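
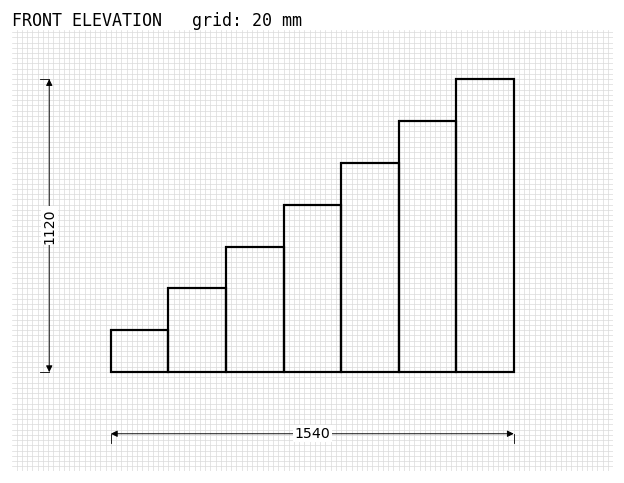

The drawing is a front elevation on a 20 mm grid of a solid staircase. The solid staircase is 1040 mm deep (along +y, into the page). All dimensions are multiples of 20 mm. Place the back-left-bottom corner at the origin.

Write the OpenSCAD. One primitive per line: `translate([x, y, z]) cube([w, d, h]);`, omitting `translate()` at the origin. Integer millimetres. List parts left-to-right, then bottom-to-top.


cube([220, 1040, 160]);
translate([220, 0, 0]) cube([220, 1040, 320]);
translate([440, 0, 0]) cube([220, 1040, 480]);
translate([660, 0, 0]) cube([220, 1040, 640]);
translate([880, 0, 0]) cube([220, 1040, 800]);
translate([1100, 0, 0]) cube([220, 1040, 960]);
translate([1320, 0, 0]) cube([220, 1040, 1120]);


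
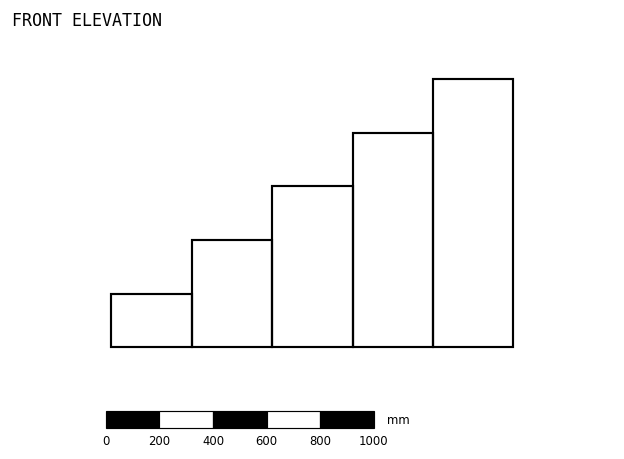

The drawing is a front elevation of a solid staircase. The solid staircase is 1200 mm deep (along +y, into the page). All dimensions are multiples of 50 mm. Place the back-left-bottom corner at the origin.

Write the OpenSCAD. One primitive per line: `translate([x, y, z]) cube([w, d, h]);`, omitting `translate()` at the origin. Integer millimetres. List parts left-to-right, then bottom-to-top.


cube([300, 1200, 200]);
translate([300, 0, 0]) cube([300, 1200, 400]);
translate([600, 0, 0]) cube([300, 1200, 600]);
translate([900, 0, 0]) cube([300, 1200, 800]);
translate([1200, 0, 0]) cube([300, 1200, 1000]);


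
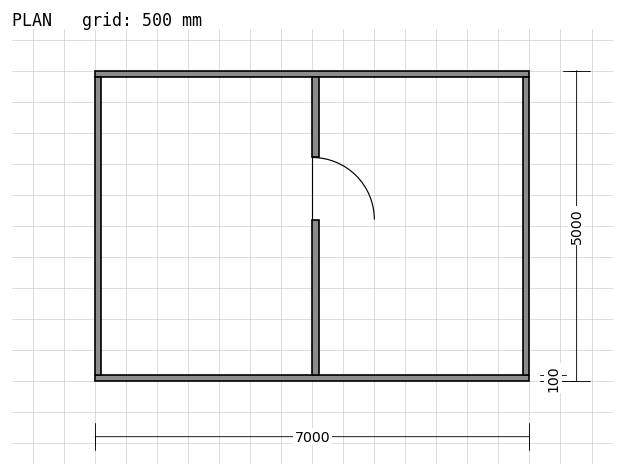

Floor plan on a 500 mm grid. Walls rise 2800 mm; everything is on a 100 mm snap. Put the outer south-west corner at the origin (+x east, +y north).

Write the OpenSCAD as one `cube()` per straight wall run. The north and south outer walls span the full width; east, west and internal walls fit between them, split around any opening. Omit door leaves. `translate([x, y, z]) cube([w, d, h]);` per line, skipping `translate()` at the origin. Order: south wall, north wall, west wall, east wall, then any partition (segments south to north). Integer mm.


cube([7000, 100, 2800]);
translate([0, 4900, 0]) cube([7000, 100, 2800]);
translate([0, 100, 0]) cube([100, 4800, 2800]);
translate([6900, 100, 0]) cube([100, 4800, 2800]);
translate([3500, 100, 0]) cube([100, 2500, 2800]);
translate([3500, 3600, 0]) cube([100, 1300, 2800]);


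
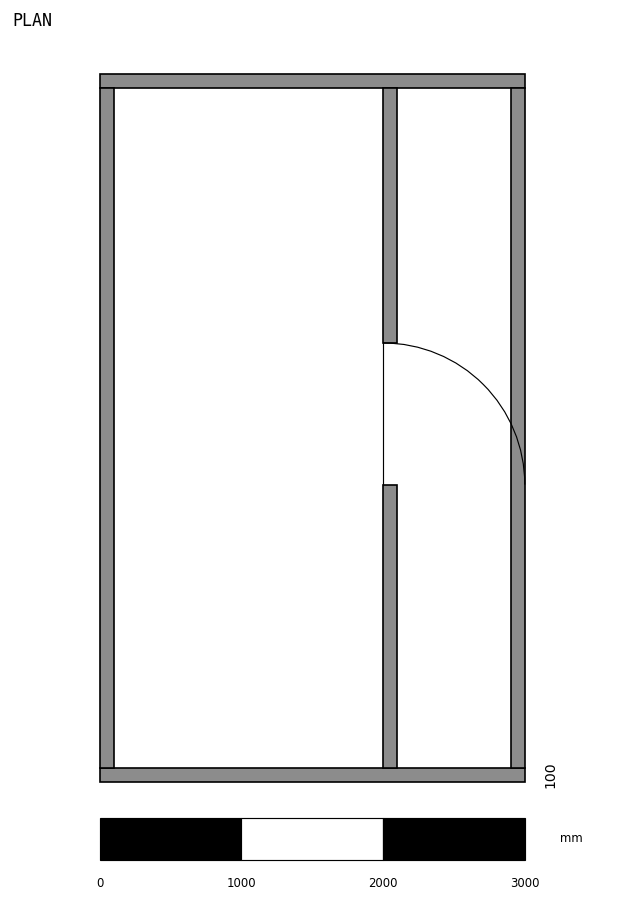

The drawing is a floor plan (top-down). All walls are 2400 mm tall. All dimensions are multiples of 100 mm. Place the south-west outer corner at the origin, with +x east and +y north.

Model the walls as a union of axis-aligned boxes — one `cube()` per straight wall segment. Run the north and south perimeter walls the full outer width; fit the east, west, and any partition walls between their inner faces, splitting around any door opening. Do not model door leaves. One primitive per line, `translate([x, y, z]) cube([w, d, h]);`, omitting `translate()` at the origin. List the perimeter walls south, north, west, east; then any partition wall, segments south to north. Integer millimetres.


cube([3000, 100, 2400]);
translate([0, 4900, 0]) cube([3000, 100, 2400]);
translate([0, 100, 0]) cube([100, 4800, 2400]);
translate([2900, 100, 0]) cube([100, 4800, 2400]);
translate([2000, 100, 0]) cube([100, 2000, 2400]);
translate([2000, 3100, 0]) cube([100, 1800, 2400]);


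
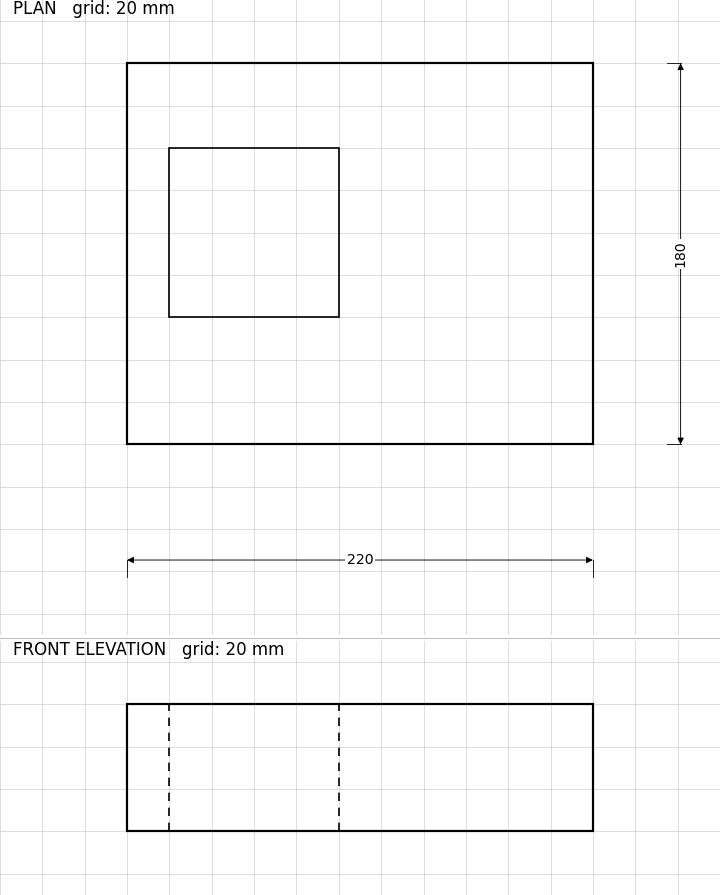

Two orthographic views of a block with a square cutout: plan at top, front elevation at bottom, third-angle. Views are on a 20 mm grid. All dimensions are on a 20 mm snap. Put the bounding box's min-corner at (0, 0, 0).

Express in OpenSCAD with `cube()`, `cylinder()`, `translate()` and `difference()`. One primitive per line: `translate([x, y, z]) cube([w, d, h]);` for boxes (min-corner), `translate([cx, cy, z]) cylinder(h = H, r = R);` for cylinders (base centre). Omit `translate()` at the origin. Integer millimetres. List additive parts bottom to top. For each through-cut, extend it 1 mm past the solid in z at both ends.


difference() {
  cube([220, 180, 60]);
  translate([20, 60, -1]) cube([80, 80, 62]);
}


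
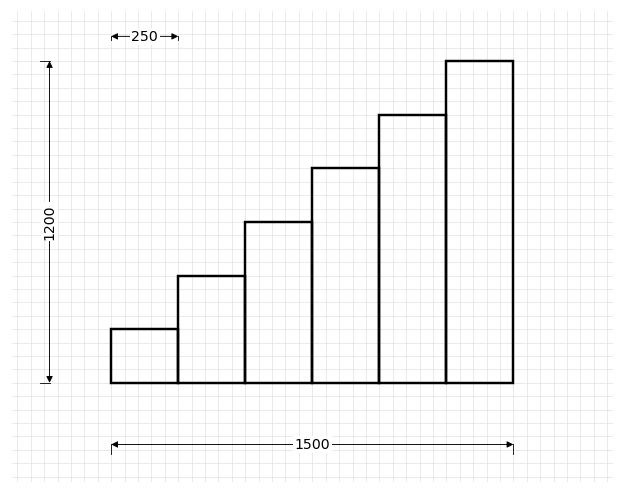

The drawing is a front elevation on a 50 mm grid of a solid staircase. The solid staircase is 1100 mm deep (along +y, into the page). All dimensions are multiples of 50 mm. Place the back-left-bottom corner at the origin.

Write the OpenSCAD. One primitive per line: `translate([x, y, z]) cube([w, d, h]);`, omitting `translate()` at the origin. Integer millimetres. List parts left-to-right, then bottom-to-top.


cube([250, 1100, 200]);
translate([250, 0, 0]) cube([250, 1100, 400]);
translate([500, 0, 0]) cube([250, 1100, 600]);
translate([750, 0, 0]) cube([250, 1100, 800]);
translate([1000, 0, 0]) cube([250, 1100, 1000]);
translate([1250, 0, 0]) cube([250, 1100, 1200]);


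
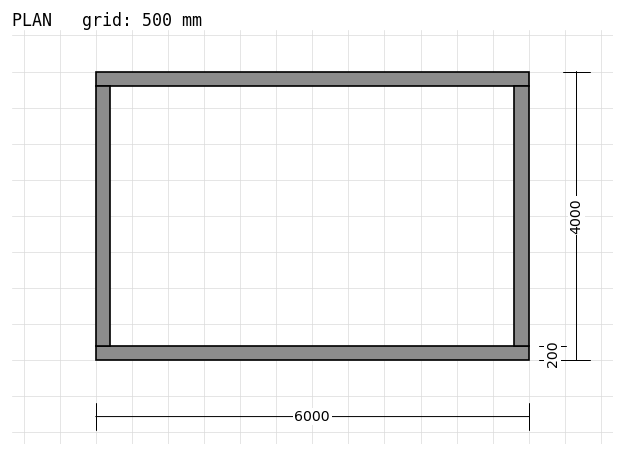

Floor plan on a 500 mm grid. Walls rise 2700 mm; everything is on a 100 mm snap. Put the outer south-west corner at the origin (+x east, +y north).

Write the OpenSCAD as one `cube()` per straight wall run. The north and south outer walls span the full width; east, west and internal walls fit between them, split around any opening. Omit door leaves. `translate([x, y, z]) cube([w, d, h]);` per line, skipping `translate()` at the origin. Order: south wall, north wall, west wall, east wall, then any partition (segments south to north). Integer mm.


cube([6000, 200, 2700]);
translate([0, 3800, 0]) cube([6000, 200, 2700]);
translate([0, 200, 0]) cube([200, 3600, 2700]);
translate([5800, 200, 0]) cube([200, 3600, 2700]);


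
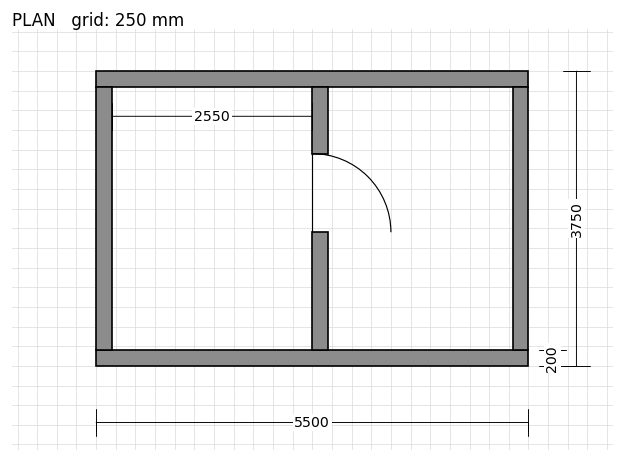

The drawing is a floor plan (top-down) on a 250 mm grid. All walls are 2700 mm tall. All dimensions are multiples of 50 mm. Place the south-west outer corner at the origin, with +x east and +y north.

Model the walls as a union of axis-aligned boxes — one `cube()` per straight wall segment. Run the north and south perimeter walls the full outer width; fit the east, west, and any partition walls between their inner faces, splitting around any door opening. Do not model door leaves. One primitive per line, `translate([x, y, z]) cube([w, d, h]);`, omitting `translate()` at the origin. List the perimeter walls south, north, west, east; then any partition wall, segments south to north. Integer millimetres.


cube([5500, 200, 2700]);
translate([0, 3550, 0]) cube([5500, 200, 2700]);
translate([0, 200, 0]) cube([200, 3350, 2700]);
translate([5300, 200, 0]) cube([200, 3350, 2700]);
translate([2750, 200, 0]) cube([200, 1500, 2700]);
translate([2750, 2700, 0]) cube([200, 850, 2700]);


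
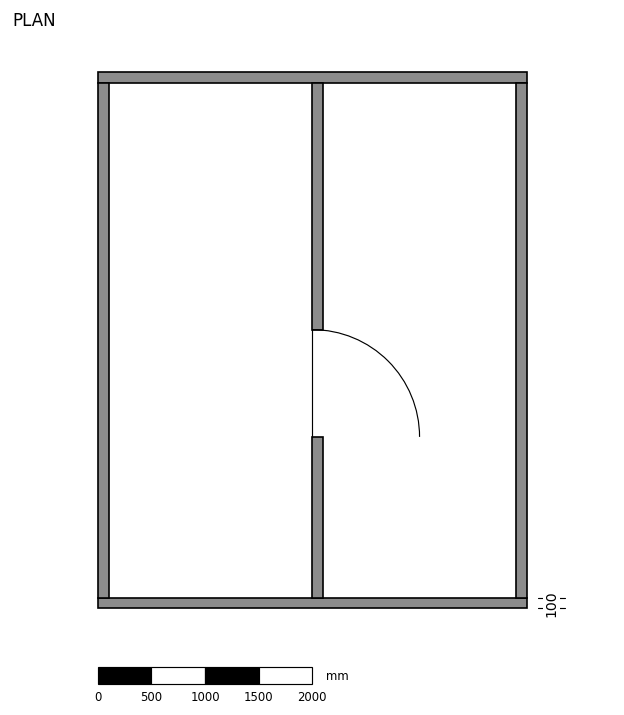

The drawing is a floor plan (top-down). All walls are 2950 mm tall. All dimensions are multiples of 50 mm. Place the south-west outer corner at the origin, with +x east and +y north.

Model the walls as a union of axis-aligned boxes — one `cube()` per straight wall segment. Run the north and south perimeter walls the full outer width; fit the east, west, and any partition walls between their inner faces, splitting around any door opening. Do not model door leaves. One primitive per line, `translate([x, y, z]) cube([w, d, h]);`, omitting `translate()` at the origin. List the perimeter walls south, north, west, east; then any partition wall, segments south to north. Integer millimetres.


cube([4000, 100, 2950]);
translate([0, 4900, 0]) cube([4000, 100, 2950]);
translate([0, 100, 0]) cube([100, 4800, 2950]);
translate([3900, 100, 0]) cube([100, 4800, 2950]);
translate([2000, 100, 0]) cube([100, 1500, 2950]);
translate([2000, 2600, 0]) cube([100, 2300, 2950]);


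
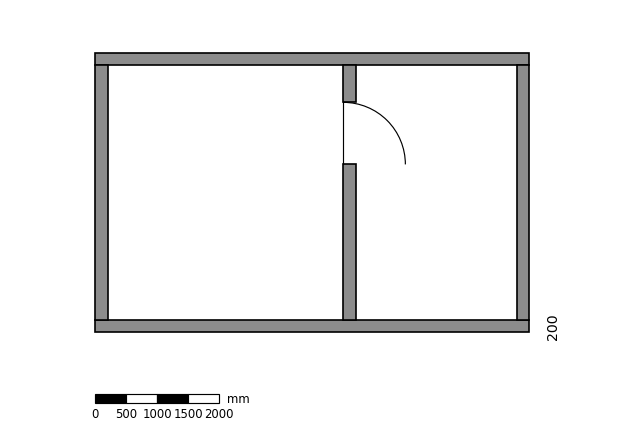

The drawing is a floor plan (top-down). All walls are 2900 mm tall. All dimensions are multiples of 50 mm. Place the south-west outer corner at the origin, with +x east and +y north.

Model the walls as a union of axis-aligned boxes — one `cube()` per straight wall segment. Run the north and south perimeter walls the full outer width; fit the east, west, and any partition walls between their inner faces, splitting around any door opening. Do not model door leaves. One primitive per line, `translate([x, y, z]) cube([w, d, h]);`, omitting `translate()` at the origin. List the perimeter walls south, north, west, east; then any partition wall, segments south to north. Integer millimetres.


cube([7000, 200, 2900]);
translate([0, 4300, 0]) cube([7000, 200, 2900]);
translate([0, 200, 0]) cube([200, 4100, 2900]);
translate([6800, 200, 0]) cube([200, 4100, 2900]);
translate([4000, 200, 0]) cube([200, 2500, 2900]);
translate([4000, 3700, 0]) cube([200, 600, 2900]);


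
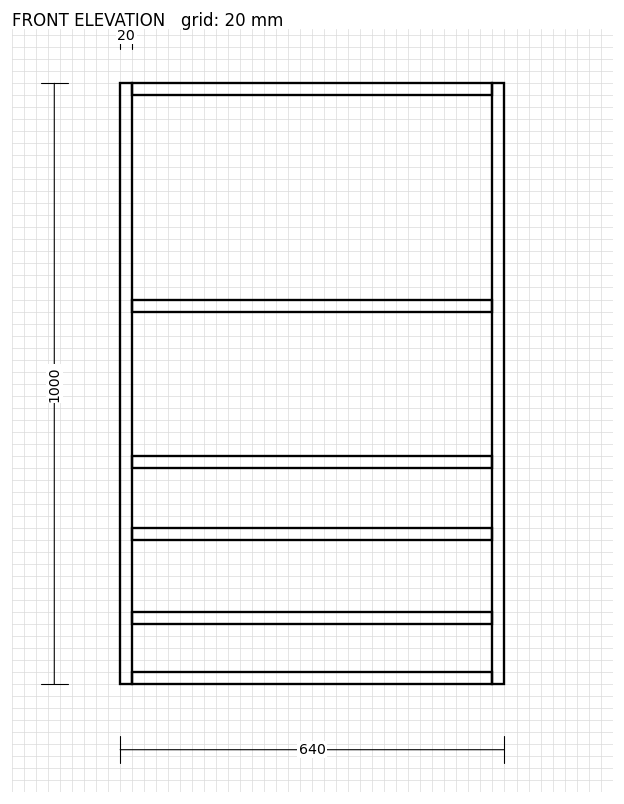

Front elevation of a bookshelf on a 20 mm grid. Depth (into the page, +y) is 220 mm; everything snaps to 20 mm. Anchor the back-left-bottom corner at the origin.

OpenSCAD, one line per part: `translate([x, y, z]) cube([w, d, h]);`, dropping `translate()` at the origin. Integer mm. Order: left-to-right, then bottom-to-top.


cube([20, 220, 1000]);
translate([20, 0, 0]) cube([600, 220, 20]);
translate([20, 0, 100]) cube([600, 220, 20]);
translate([20, 0, 240]) cube([600, 220, 20]);
translate([20, 0, 360]) cube([600, 220, 20]);
translate([20, 0, 620]) cube([600, 220, 20]);
translate([20, 0, 980]) cube([600, 220, 20]);
translate([620, 0, 0]) cube([20, 220, 1000]);


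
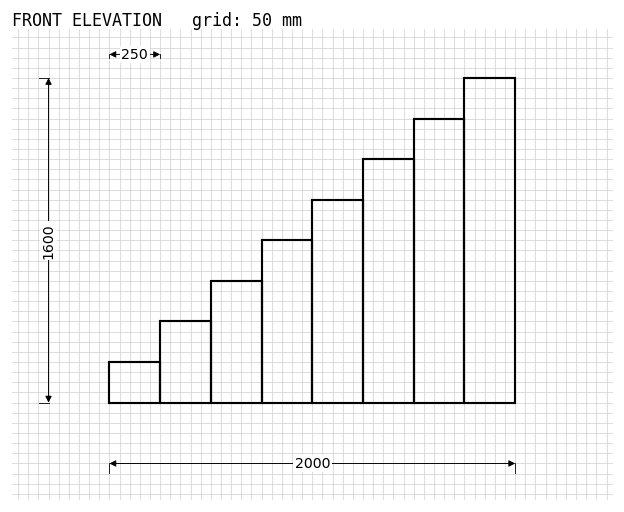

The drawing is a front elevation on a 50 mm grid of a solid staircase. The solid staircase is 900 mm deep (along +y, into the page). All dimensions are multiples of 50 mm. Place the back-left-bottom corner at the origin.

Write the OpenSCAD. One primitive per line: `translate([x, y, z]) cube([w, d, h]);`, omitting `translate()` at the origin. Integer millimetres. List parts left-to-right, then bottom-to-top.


cube([250, 900, 200]);
translate([250, 0, 0]) cube([250, 900, 400]);
translate([500, 0, 0]) cube([250, 900, 600]);
translate([750, 0, 0]) cube([250, 900, 800]);
translate([1000, 0, 0]) cube([250, 900, 1000]);
translate([1250, 0, 0]) cube([250, 900, 1200]);
translate([1500, 0, 0]) cube([250, 900, 1400]);
translate([1750, 0, 0]) cube([250, 900, 1600]);


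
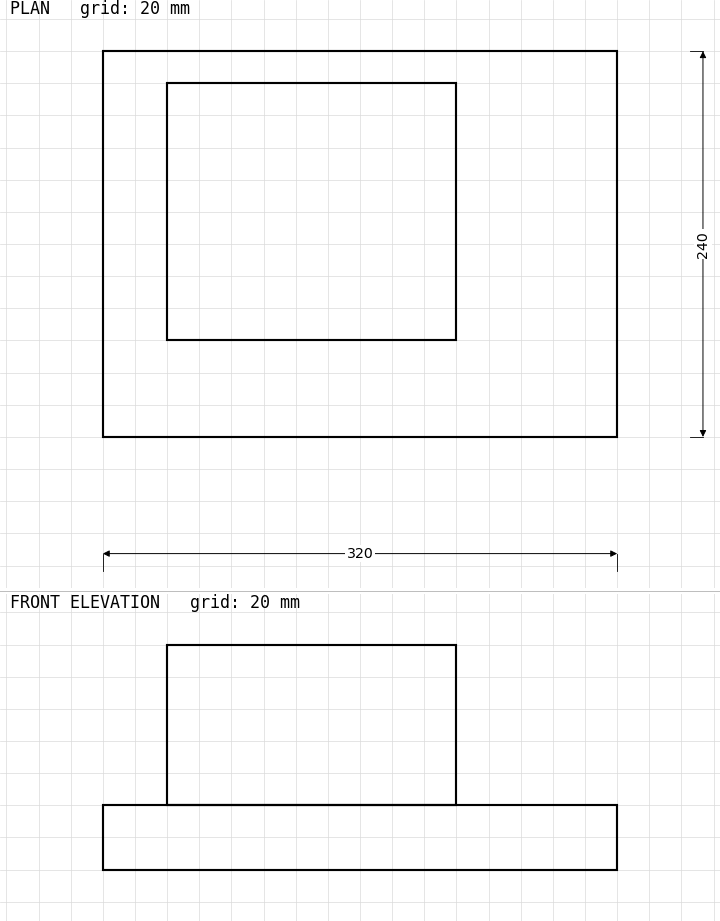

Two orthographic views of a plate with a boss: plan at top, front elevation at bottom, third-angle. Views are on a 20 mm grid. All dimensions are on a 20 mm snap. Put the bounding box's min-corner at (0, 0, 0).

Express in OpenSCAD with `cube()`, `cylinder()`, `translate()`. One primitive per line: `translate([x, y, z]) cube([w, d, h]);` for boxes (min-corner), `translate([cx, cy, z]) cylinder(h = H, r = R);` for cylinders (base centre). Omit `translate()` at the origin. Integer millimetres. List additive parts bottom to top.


cube([320, 240, 40]);
translate([40, 60, 40]) cube([180, 160, 100]);


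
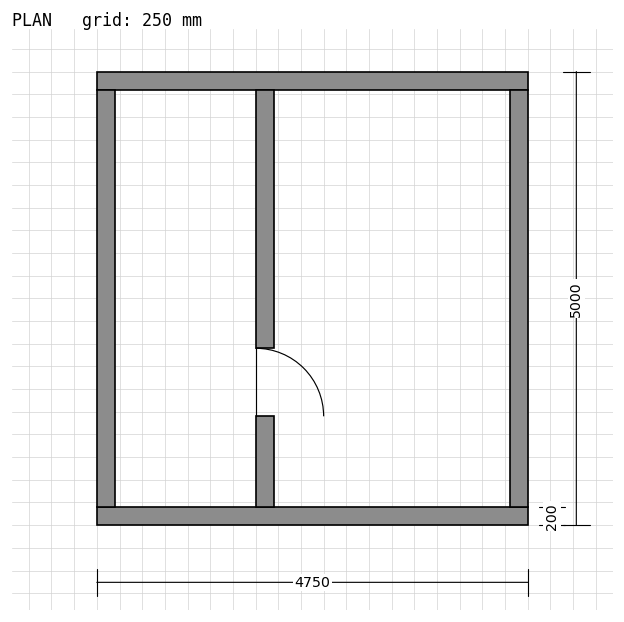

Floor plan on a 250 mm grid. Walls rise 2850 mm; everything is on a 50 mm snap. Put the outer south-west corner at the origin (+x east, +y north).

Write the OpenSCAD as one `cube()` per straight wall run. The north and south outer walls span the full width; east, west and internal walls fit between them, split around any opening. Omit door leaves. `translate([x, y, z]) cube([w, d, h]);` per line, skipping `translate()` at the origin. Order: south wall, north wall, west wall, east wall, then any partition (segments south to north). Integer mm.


cube([4750, 200, 2850]);
translate([0, 4800, 0]) cube([4750, 200, 2850]);
translate([0, 200, 0]) cube([200, 4600, 2850]);
translate([4550, 200, 0]) cube([200, 4600, 2850]);
translate([1750, 200, 0]) cube([200, 1000, 2850]);
translate([1750, 1950, 0]) cube([200, 2850, 2850]);


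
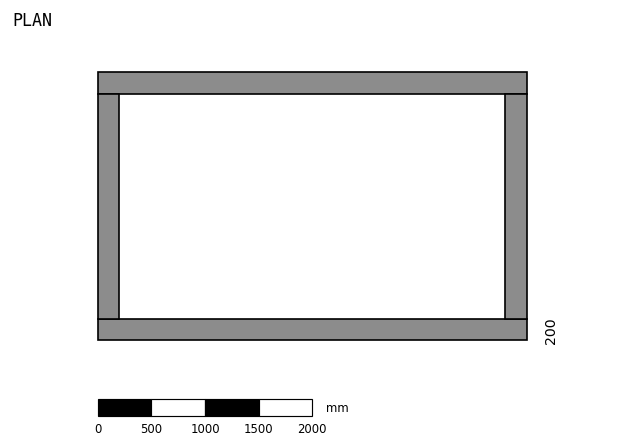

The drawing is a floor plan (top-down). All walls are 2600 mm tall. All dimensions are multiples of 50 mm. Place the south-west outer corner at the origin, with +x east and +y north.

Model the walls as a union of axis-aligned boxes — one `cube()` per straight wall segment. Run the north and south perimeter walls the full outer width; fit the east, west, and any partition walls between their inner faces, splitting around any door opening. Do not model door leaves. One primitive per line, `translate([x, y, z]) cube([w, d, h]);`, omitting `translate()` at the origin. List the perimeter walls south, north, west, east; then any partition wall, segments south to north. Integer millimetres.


cube([4000, 200, 2600]);
translate([0, 2300, 0]) cube([4000, 200, 2600]);
translate([0, 200, 0]) cube([200, 2100, 2600]);
translate([3800, 200, 0]) cube([200, 2100, 2600]);


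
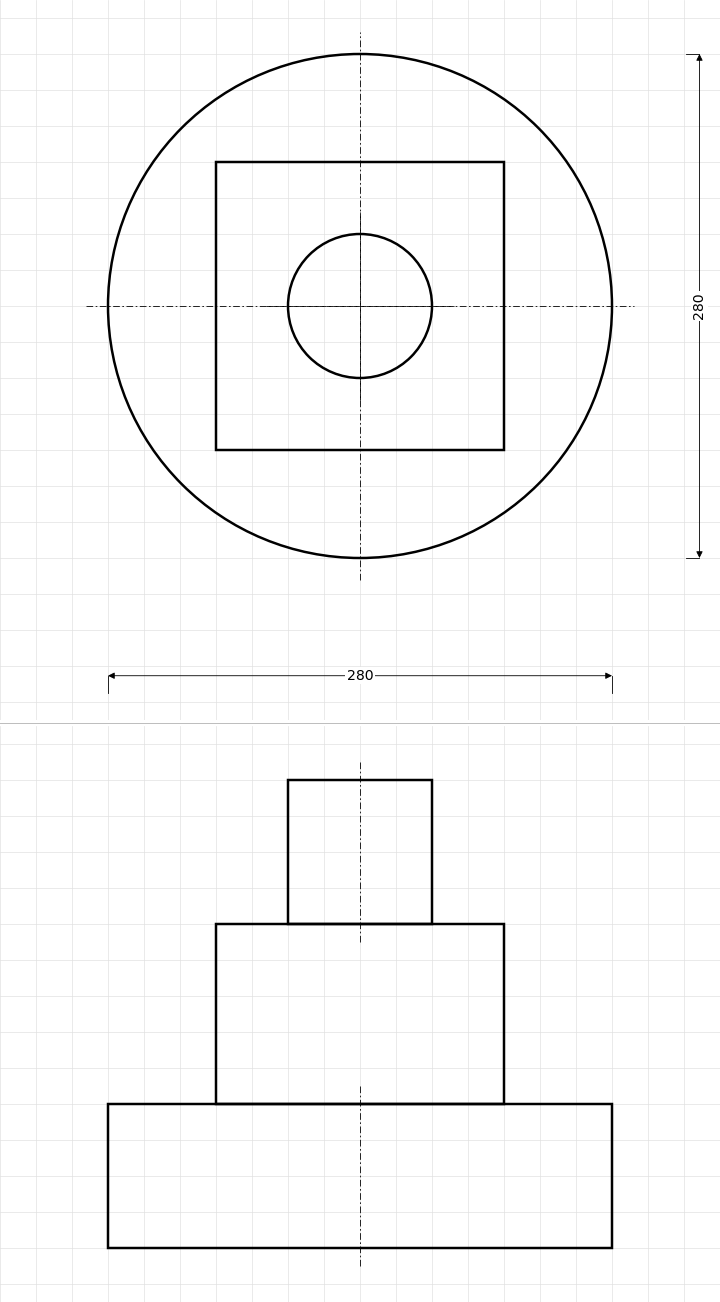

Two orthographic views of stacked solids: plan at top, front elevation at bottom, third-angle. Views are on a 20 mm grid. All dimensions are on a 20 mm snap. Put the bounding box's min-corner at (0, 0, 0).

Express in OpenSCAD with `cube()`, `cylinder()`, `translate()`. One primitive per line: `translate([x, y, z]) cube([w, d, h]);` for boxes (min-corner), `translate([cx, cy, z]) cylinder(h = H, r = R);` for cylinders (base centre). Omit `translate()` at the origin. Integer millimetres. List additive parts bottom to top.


translate([140, 140, 0]) cylinder(h = 80, r = 140);
translate([60, 60, 80]) cube([160, 160, 100]);
translate([140, 140, 180]) cylinder(h = 80, r = 40);


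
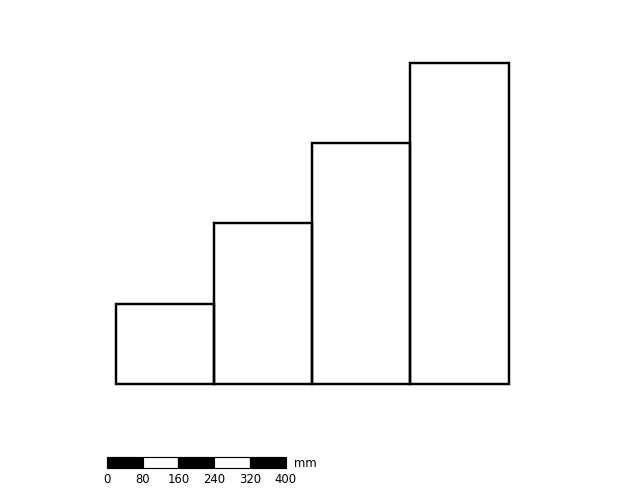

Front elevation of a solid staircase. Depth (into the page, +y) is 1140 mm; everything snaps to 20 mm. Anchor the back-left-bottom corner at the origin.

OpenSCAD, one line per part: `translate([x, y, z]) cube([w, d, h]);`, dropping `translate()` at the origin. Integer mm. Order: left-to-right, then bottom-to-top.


cube([220, 1140, 180]);
translate([220, 0, 0]) cube([220, 1140, 360]);
translate([440, 0, 0]) cube([220, 1140, 540]);
translate([660, 0, 0]) cube([220, 1140, 720]);


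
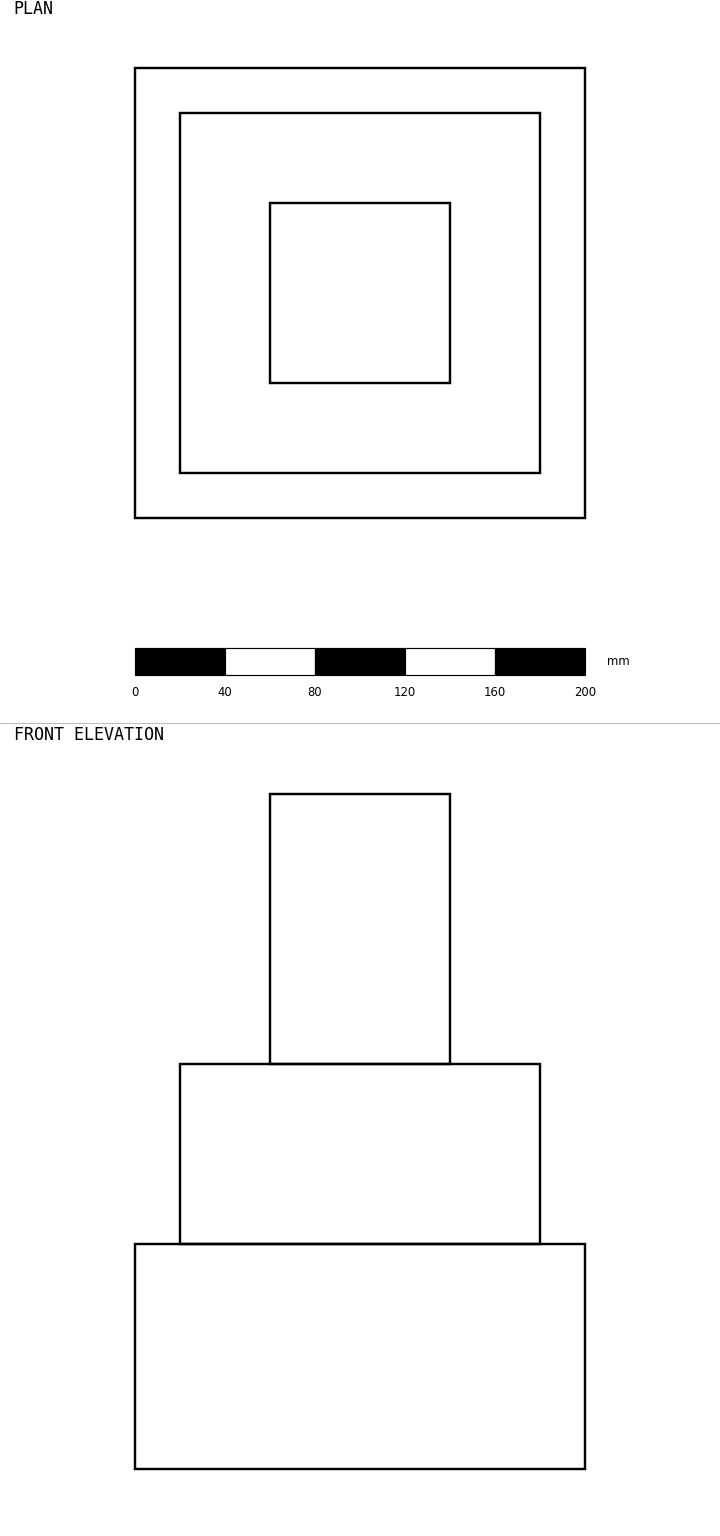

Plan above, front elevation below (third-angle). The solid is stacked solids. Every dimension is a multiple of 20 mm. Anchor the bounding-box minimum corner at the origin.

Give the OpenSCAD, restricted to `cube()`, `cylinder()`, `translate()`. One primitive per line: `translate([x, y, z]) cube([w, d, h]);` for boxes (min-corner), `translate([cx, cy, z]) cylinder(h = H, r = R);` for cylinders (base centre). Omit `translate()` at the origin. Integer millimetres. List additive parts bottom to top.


cube([200, 200, 100]);
translate([20, 20, 100]) cube([160, 160, 80]);
translate([60, 60, 180]) cube([80, 80, 120]);


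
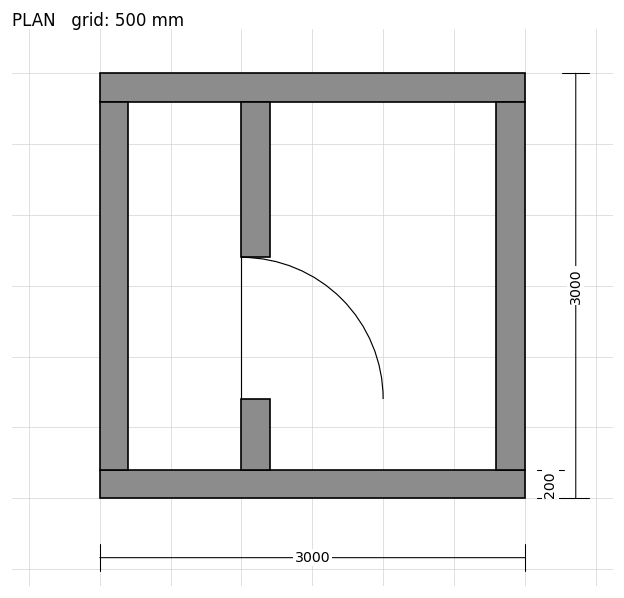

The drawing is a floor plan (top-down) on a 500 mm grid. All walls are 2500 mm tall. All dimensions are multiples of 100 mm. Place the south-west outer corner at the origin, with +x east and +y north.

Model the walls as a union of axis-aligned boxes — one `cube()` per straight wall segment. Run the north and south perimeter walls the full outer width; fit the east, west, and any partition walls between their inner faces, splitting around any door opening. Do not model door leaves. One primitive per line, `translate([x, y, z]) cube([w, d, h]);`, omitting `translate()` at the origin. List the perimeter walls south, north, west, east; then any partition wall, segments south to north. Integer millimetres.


cube([3000, 200, 2500]);
translate([0, 2800, 0]) cube([3000, 200, 2500]);
translate([0, 200, 0]) cube([200, 2600, 2500]);
translate([2800, 200, 0]) cube([200, 2600, 2500]);
translate([1000, 200, 0]) cube([200, 500, 2500]);
translate([1000, 1700, 0]) cube([200, 1100, 2500]);


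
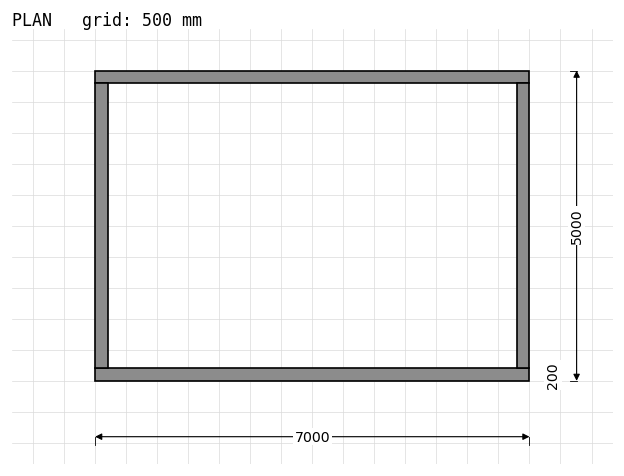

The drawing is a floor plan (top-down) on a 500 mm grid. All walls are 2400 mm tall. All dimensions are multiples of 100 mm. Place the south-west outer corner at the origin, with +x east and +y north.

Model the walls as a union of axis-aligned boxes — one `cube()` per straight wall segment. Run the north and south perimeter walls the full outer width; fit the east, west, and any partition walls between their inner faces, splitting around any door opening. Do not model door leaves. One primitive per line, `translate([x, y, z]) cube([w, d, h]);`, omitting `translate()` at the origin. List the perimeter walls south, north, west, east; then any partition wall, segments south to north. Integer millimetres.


cube([7000, 200, 2400]);
translate([0, 4800, 0]) cube([7000, 200, 2400]);
translate([0, 200, 0]) cube([200, 4600, 2400]);
translate([6800, 200, 0]) cube([200, 4600, 2400]);


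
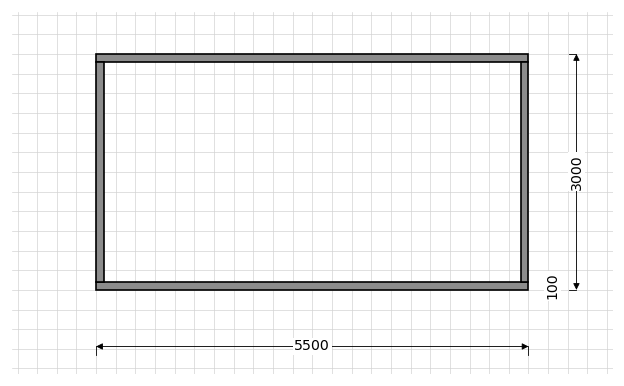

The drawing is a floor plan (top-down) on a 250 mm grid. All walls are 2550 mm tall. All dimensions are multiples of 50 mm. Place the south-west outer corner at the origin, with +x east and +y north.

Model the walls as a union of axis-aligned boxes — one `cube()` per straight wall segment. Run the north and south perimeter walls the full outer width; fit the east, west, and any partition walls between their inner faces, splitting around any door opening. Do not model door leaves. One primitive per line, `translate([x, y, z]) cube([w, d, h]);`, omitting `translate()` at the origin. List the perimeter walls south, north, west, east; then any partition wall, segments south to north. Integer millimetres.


cube([5500, 100, 2550]);
translate([0, 2900, 0]) cube([5500, 100, 2550]);
translate([0, 100, 0]) cube([100, 2800, 2550]);
translate([5400, 100, 0]) cube([100, 2800, 2550]);


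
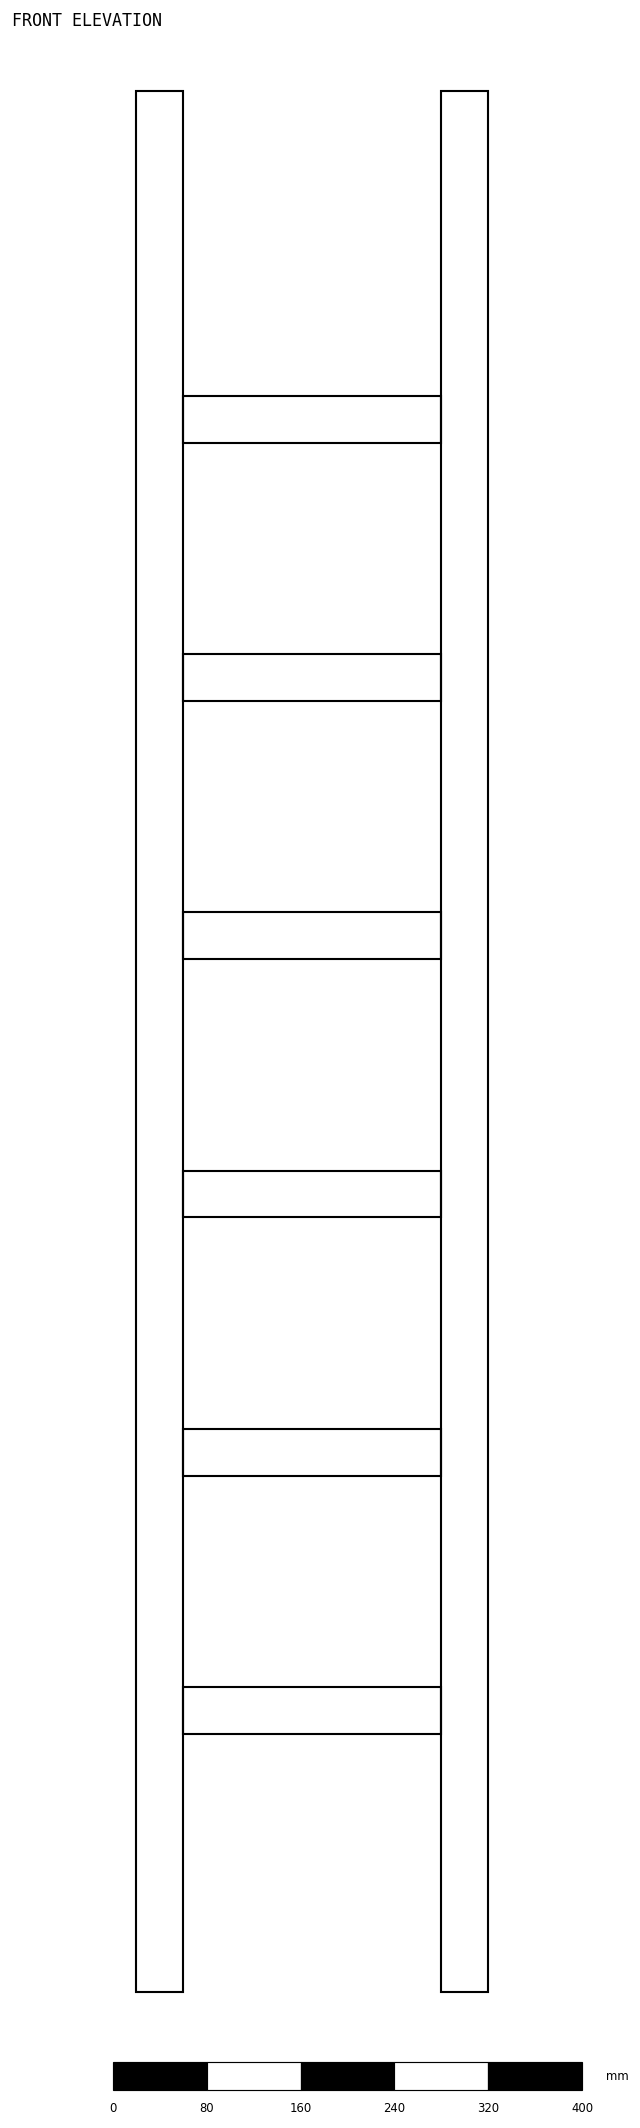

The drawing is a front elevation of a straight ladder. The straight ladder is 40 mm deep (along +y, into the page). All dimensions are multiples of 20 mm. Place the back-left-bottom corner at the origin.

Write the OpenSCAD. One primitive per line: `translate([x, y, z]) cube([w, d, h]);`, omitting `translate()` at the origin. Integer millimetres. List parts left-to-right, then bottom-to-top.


cube([40, 40, 1620]);
translate([40, 0, 220]) cube([220, 40, 40]);
translate([40, 0, 440]) cube([220, 40, 40]);
translate([40, 0, 660]) cube([220, 40, 40]);
translate([40, 0, 880]) cube([220, 40, 40]);
translate([40, 0, 1100]) cube([220, 40, 40]);
translate([40, 0, 1320]) cube([220, 40, 40]);
translate([260, 0, 0]) cube([40, 40, 1620]);


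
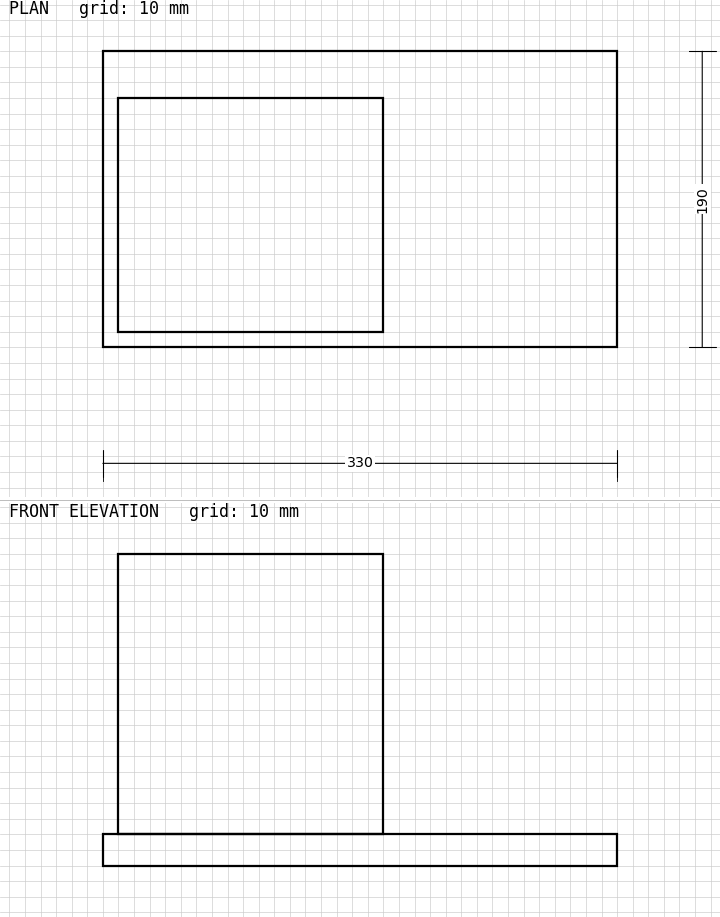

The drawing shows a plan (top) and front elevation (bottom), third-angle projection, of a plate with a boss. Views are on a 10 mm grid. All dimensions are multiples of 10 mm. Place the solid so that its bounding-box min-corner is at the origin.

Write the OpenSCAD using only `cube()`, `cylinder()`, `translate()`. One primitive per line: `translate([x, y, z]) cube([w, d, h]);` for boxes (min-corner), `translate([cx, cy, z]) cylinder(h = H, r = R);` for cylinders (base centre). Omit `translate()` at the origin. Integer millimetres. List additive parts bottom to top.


cube([330, 190, 20]);
translate([10, 10, 20]) cube([170, 150, 180]);


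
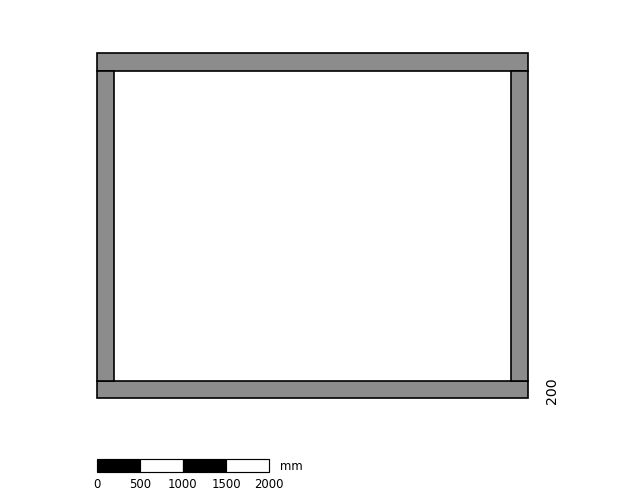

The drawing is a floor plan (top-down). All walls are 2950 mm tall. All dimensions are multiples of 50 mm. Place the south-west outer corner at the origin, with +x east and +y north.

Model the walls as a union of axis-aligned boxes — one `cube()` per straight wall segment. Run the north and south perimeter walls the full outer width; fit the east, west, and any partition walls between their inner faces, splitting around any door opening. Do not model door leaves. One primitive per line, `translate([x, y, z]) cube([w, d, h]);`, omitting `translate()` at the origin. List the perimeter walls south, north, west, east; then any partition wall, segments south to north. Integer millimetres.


cube([5000, 200, 2950]);
translate([0, 3800, 0]) cube([5000, 200, 2950]);
translate([0, 200, 0]) cube([200, 3600, 2950]);
translate([4800, 200, 0]) cube([200, 3600, 2950]);


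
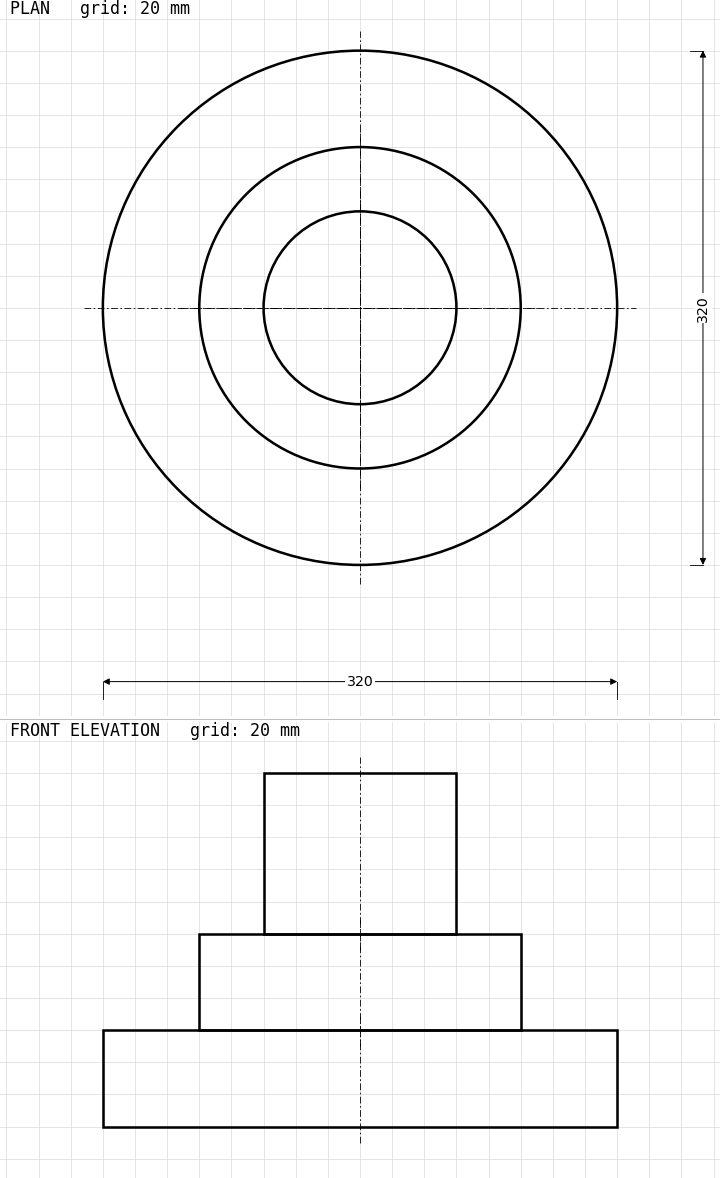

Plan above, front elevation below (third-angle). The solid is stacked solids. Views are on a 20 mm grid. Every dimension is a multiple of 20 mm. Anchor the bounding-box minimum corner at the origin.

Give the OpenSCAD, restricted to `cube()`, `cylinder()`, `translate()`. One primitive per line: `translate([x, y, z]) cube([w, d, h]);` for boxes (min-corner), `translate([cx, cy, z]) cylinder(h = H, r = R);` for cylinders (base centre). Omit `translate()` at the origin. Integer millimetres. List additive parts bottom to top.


translate([160, 160, 0]) cylinder(h = 60, r = 160);
translate([160, 160, 60]) cylinder(h = 60, r = 100);
translate([160, 160, 120]) cylinder(h = 100, r = 60);


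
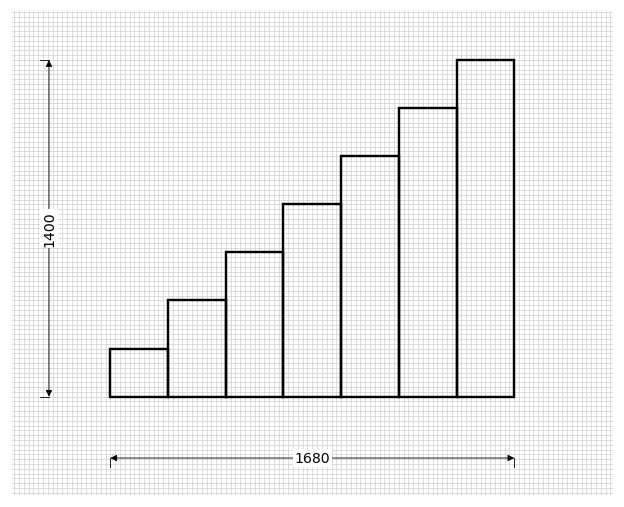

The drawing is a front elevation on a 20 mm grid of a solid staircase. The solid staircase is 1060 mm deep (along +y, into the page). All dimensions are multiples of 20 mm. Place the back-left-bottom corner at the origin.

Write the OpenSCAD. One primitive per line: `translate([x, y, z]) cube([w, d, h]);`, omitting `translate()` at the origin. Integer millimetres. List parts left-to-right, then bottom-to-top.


cube([240, 1060, 200]);
translate([240, 0, 0]) cube([240, 1060, 400]);
translate([480, 0, 0]) cube([240, 1060, 600]);
translate([720, 0, 0]) cube([240, 1060, 800]);
translate([960, 0, 0]) cube([240, 1060, 1000]);
translate([1200, 0, 0]) cube([240, 1060, 1200]);
translate([1440, 0, 0]) cube([240, 1060, 1400]);


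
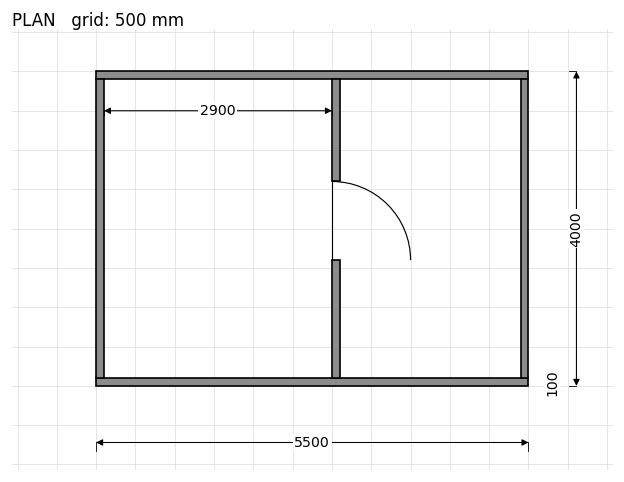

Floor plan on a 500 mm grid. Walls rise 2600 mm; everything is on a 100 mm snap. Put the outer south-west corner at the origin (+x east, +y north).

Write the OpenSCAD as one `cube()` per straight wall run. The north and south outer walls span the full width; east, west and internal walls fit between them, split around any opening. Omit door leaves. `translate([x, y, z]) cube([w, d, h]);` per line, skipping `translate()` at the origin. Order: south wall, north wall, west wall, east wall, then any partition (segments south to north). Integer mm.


cube([5500, 100, 2600]);
translate([0, 3900, 0]) cube([5500, 100, 2600]);
translate([0, 100, 0]) cube([100, 3800, 2600]);
translate([5400, 100, 0]) cube([100, 3800, 2600]);
translate([3000, 100, 0]) cube([100, 1500, 2600]);
translate([3000, 2600, 0]) cube([100, 1300, 2600]);


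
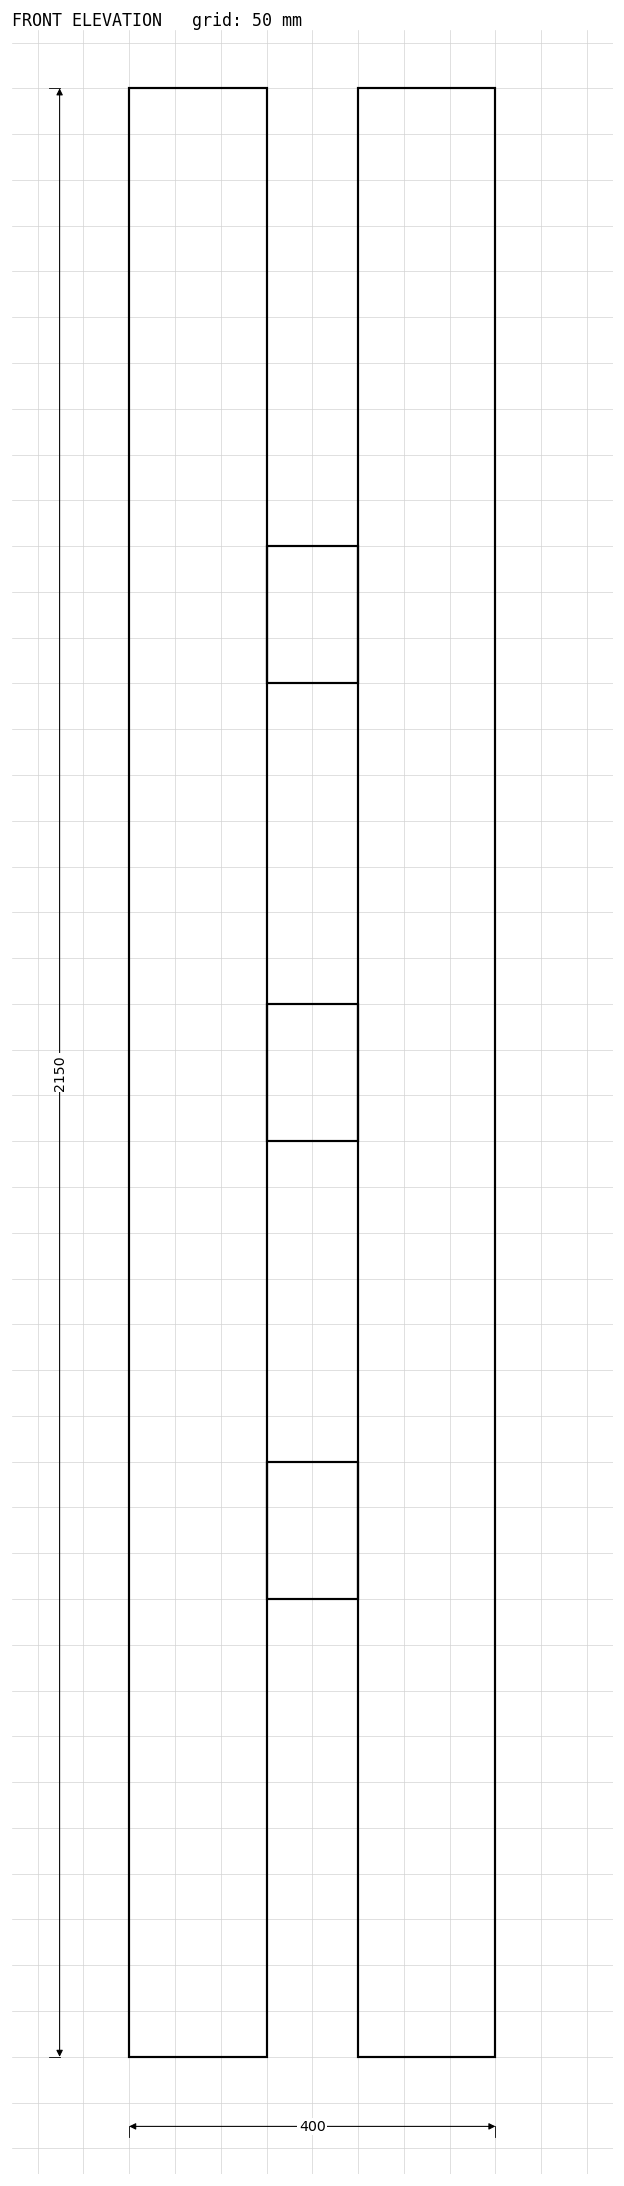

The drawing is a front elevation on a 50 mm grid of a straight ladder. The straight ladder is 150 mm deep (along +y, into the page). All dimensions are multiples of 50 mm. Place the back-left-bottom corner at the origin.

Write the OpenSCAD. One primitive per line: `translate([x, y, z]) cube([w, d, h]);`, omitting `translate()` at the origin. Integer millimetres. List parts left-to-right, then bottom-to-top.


cube([150, 150, 2150]);
translate([150, 0, 500]) cube([100, 150, 150]);
translate([150, 0, 1000]) cube([100, 150, 150]);
translate([150, 0, 1500]) cube([100, 150, 150]);
translate([250, 0, 0]) cube([150, 150, 2150]);


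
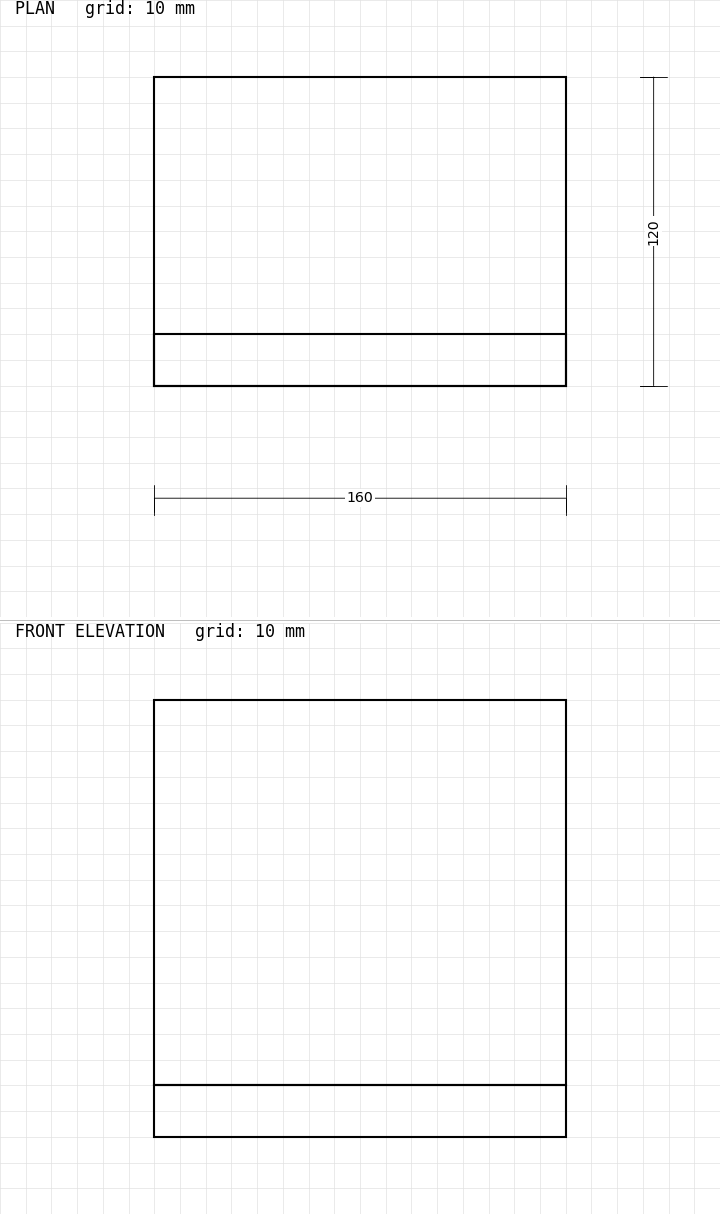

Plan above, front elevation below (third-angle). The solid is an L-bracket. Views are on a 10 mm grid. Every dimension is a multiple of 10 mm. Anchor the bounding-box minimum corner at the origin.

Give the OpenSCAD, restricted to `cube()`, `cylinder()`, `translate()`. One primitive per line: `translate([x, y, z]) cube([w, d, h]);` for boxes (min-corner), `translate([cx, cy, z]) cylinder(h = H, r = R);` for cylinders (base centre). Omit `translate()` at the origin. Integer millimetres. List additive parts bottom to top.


cube([160, 120, 20]);
translate([0, 0, 20]) cube([160, 20, 150]);


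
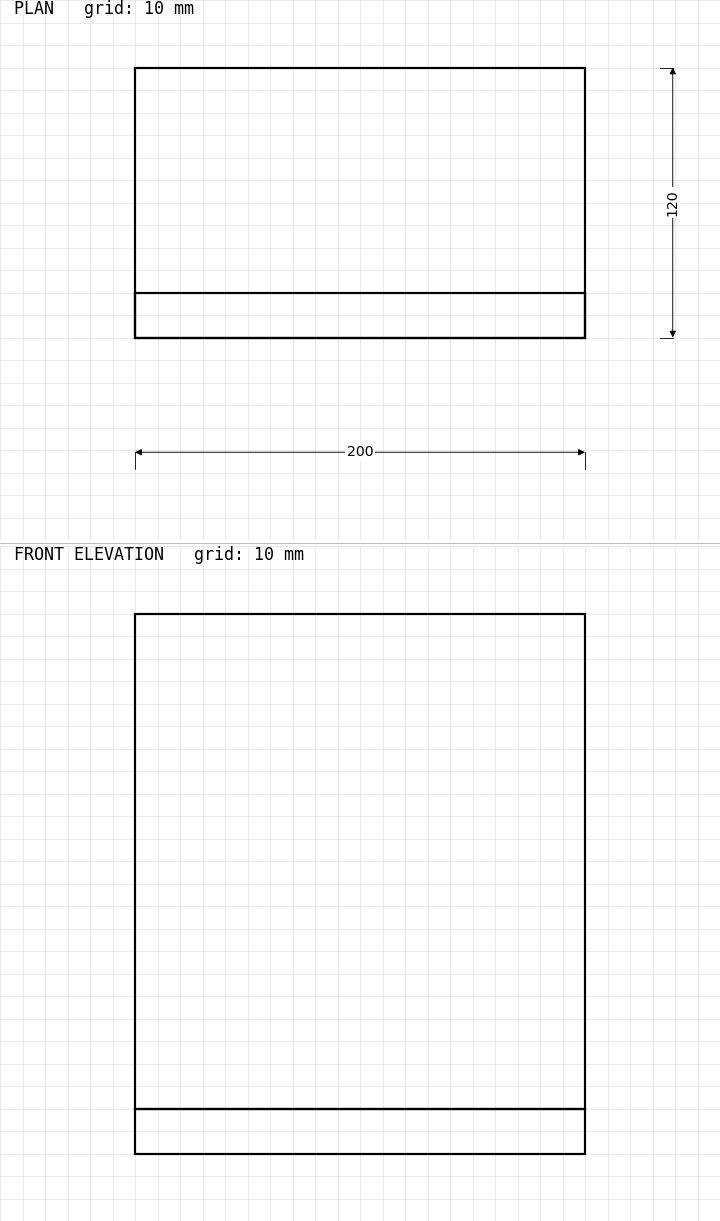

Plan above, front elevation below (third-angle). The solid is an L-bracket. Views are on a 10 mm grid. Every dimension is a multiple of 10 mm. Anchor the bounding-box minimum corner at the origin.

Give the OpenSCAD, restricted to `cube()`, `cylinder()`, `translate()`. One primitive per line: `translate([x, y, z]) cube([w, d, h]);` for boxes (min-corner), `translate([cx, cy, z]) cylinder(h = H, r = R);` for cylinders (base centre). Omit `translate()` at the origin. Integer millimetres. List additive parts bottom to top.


cube([200, 120, 20]);
translate([0, 0, 20]) cube([200, 20, 220]);


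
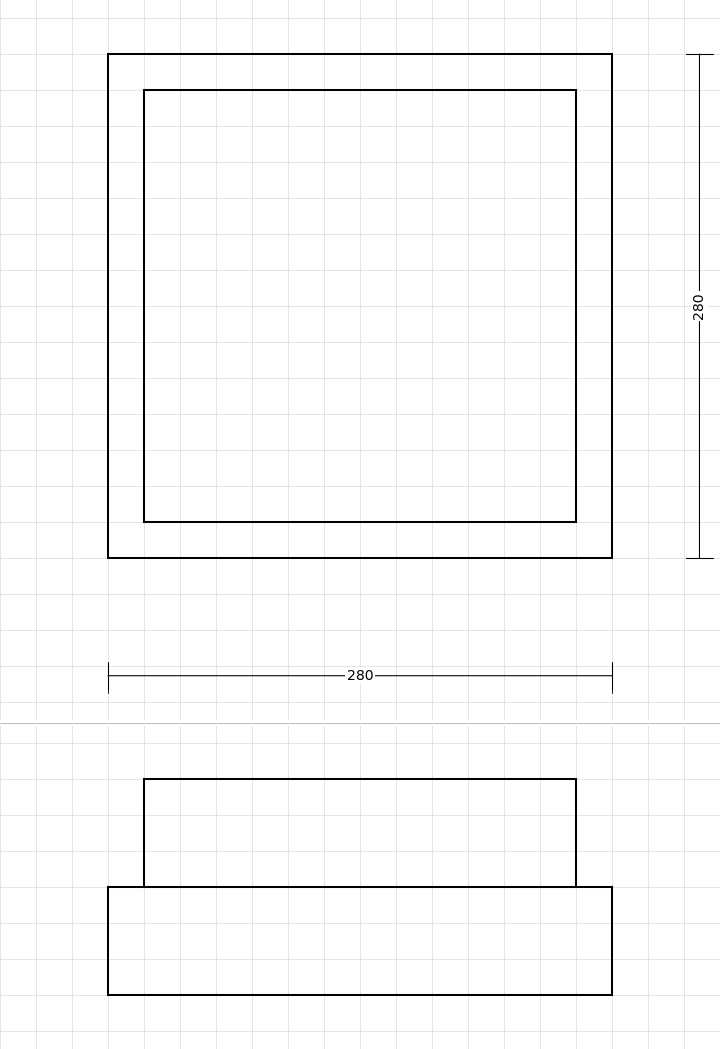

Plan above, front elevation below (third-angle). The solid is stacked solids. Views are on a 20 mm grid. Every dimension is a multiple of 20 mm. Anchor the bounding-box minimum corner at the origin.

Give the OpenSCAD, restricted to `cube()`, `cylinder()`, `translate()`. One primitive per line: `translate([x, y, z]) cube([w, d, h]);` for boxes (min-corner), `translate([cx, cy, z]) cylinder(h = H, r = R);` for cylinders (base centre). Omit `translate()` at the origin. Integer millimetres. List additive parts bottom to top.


cube([280, 280, 60]);
translate([20, 20, 60]) cube([240, 240, 60]);


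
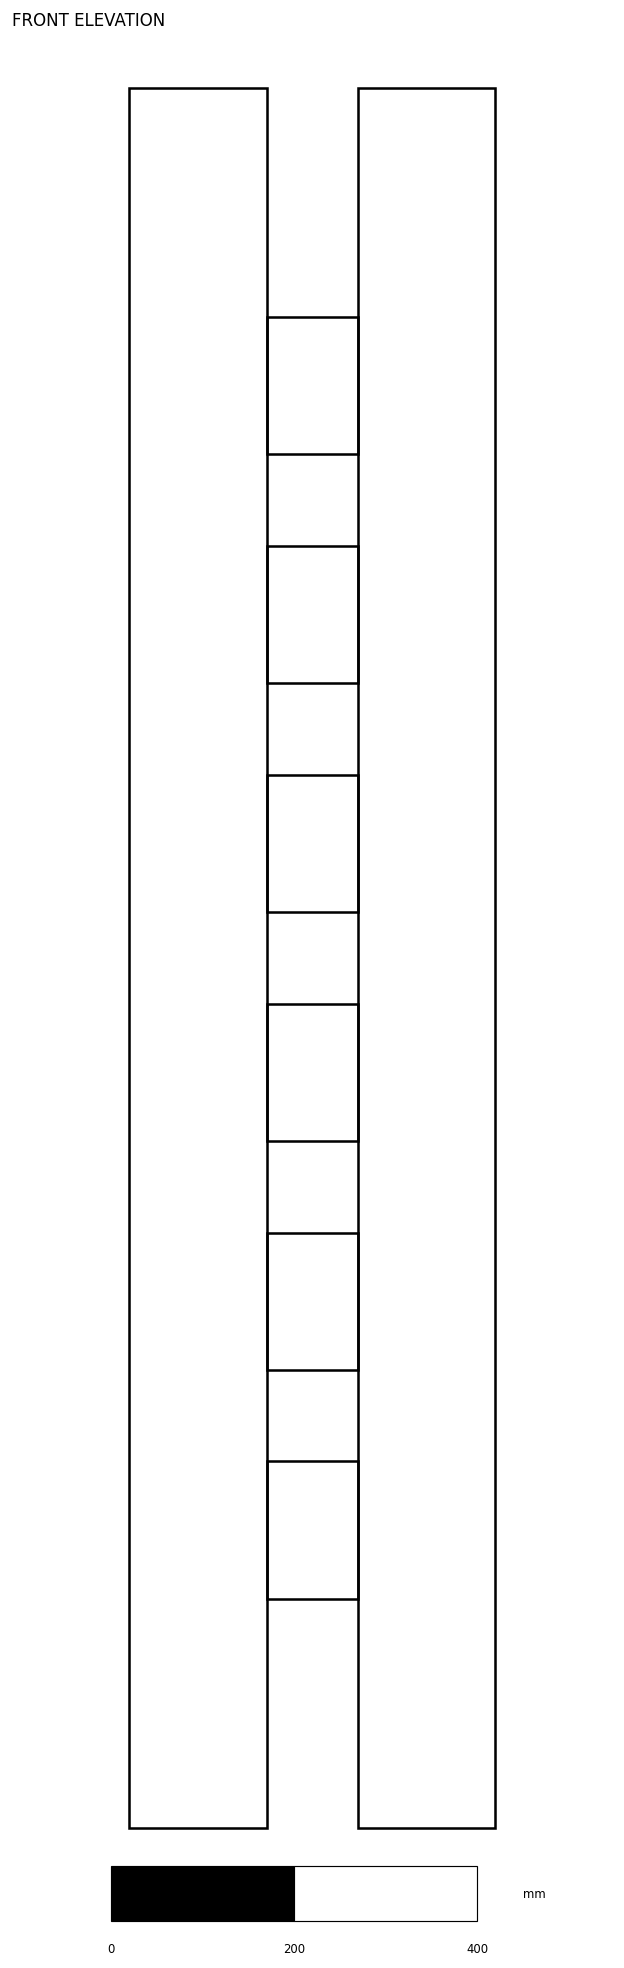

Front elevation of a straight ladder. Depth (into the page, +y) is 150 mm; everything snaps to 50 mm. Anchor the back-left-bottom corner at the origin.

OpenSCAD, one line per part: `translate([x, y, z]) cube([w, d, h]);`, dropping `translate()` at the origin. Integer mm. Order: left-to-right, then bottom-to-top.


cube([150, 150, 1900]);
translate([150, 0, 250]) cube([100, 150, 150]);
translate([150, 0, 500]) cube([100, 150, 150]);
translate([150, 0, 750]) cube([100, 150, 150]);
translate([150, 0, 1000]) cube([100, 150, 150]);
translate([150, 0, 1250]) cube([100, 150, 150]);
translate([150, 0, 1500]) cube([100, 150, 150]);
translate([250, 0, 0]) cube([150, 150, 1900]);


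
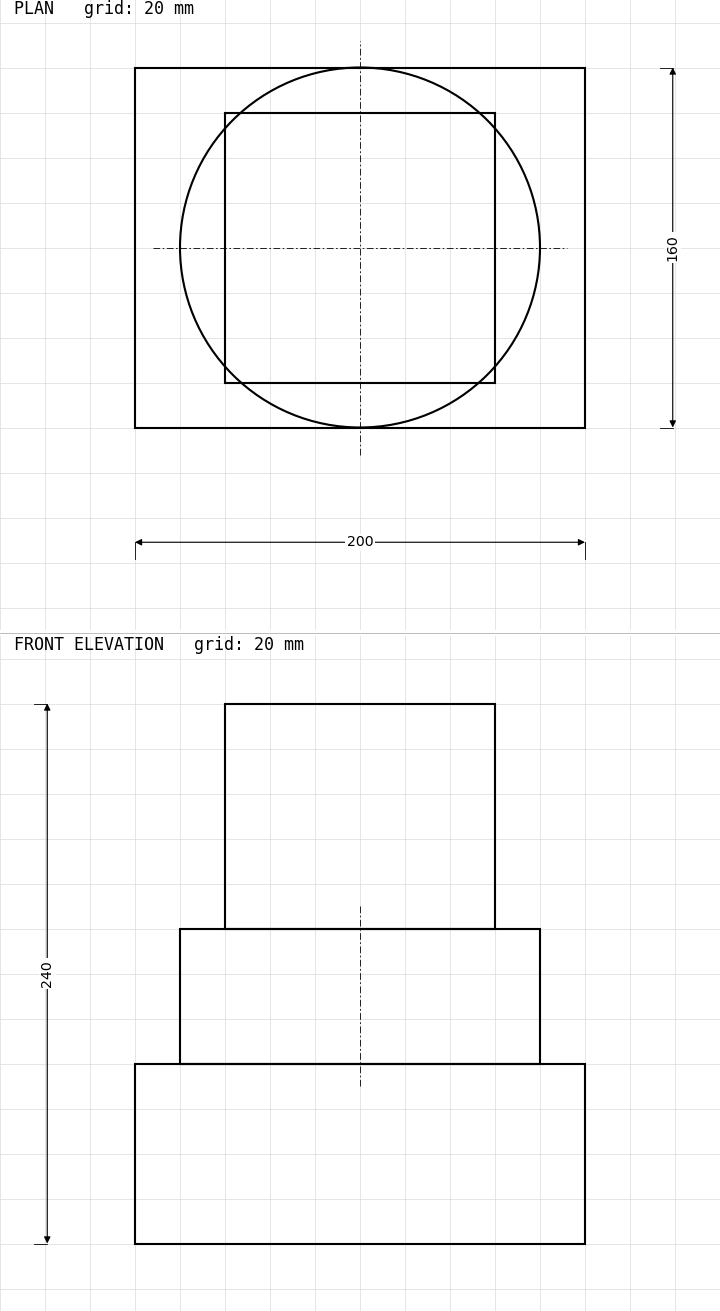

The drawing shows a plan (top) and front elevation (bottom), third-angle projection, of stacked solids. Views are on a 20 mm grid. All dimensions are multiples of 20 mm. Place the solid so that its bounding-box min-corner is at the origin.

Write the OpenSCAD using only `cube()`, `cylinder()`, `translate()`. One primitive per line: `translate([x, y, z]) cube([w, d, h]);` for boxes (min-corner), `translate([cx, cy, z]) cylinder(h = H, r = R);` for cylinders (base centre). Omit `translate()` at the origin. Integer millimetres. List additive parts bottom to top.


cube([200, 160, 80]);
translate([100, 80, 80]) cylinder(h = 60, r = 80);
translate([40, 20, 140]) cube([120, 120, 100]);


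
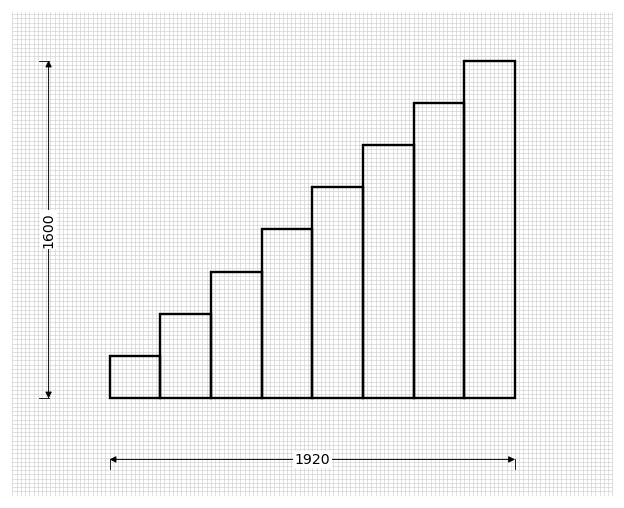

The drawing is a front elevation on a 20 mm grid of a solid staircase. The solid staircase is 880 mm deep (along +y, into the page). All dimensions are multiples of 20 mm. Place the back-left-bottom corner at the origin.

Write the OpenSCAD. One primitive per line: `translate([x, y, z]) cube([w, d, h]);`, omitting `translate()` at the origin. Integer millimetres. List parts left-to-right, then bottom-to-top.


cube([240, 880, 200]);
translate([240, 0, 0]) cube([240, 880, 400]);
translate([480, 0, 0]) cube([240, 880, 600]);
translate([720, 0, 0]) cube([240, 880, 800]);
translate([960, 0, 0]) cube([240, 880, 1000]);
translate([1200, 0, 0]) cube([240, 880, 1200]);
translate([1440, 0, 0]) cube([240, 880, 1400]);
translate([1680, 0, 0]) cube([240, 880, 1600]);


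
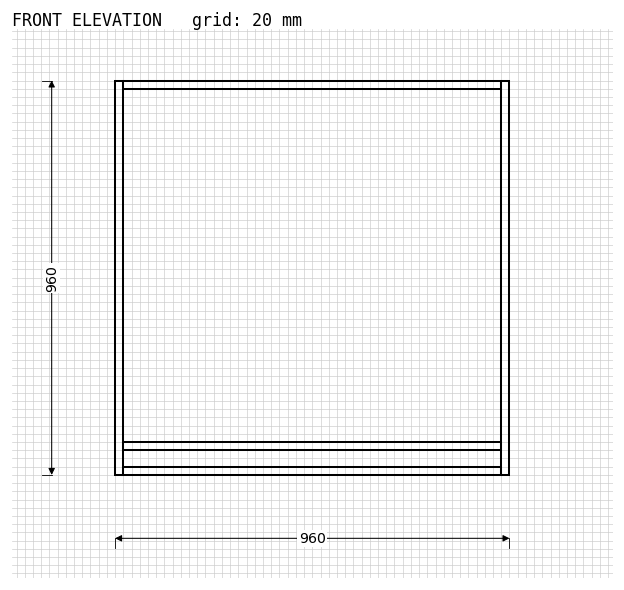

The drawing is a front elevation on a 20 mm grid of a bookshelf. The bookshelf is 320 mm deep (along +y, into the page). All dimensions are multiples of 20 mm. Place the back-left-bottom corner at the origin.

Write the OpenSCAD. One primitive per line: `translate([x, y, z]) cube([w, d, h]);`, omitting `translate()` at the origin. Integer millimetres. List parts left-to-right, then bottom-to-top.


cube([20, 320, 960]);
translate([20, 0, 0]) cube([920, 320, 20]);
translate([20, 0, 60]) cube([920, 320, 20]);
translate([20, 0, 940]) cube([920, 320, 20]);
translate([940, 0, 0]) cube([20, 320, 960]);


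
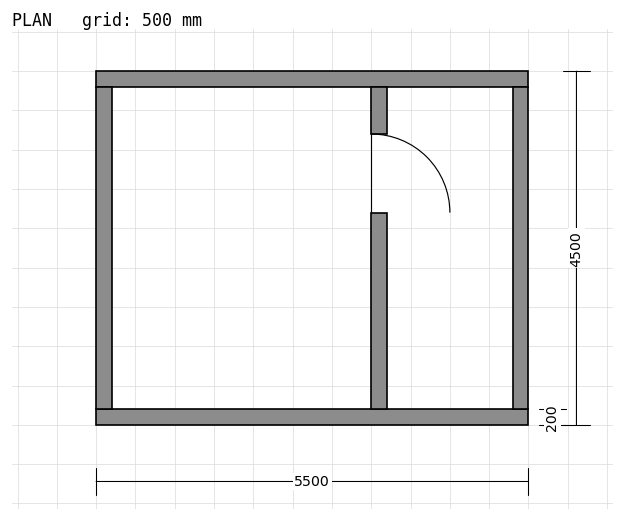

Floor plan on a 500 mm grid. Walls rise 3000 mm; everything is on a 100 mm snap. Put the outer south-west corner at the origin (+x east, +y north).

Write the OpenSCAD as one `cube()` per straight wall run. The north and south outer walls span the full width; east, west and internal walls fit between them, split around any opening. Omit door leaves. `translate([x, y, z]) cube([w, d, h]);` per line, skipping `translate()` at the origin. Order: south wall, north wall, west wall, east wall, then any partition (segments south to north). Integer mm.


cube([5500, 200, 3000]);
translate([0, 4300, 0]) cube([5500, 200, 3000]);
translate([0, 200, 0]) cube([200, 4100, 3000]);
translate([5300, 200, 0]) cube([200, 4100, 3000]);
translate([3500, 200, 0]) cube([200, 2500, 3000]);
translate([3500, 3700, 0]) cube([200, 600, 3000]);


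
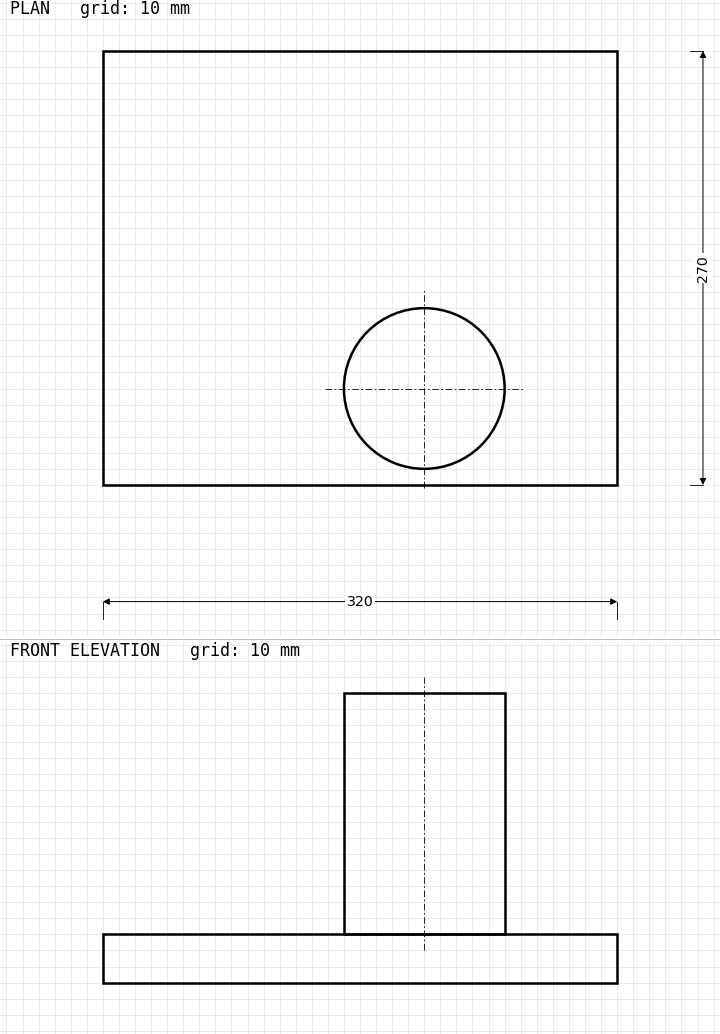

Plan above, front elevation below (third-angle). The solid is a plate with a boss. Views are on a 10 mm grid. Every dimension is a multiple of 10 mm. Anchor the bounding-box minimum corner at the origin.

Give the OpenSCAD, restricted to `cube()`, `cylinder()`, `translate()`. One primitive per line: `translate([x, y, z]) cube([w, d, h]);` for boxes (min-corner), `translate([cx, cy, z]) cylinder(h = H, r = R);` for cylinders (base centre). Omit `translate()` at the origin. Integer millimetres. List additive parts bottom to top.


cube([320, 270, 30]);
translate([200, 60, 30]) cylinder(h = 150, r = 50);


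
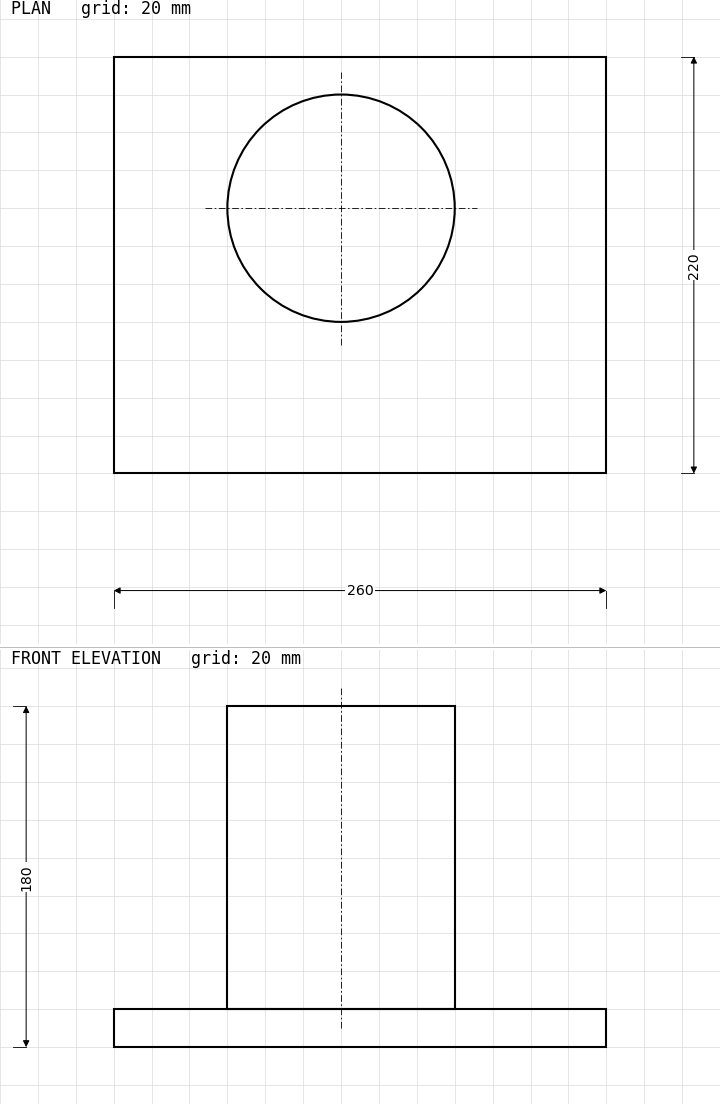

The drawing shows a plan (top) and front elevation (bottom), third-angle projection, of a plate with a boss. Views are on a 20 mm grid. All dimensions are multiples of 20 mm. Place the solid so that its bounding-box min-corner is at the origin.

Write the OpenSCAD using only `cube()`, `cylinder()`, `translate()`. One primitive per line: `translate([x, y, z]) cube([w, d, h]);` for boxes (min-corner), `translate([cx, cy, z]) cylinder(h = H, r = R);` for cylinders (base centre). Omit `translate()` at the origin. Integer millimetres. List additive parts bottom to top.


cube([260, 220, 20]);
translate([120, 140, 20]) cylinder(h = 160, r = 60);
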